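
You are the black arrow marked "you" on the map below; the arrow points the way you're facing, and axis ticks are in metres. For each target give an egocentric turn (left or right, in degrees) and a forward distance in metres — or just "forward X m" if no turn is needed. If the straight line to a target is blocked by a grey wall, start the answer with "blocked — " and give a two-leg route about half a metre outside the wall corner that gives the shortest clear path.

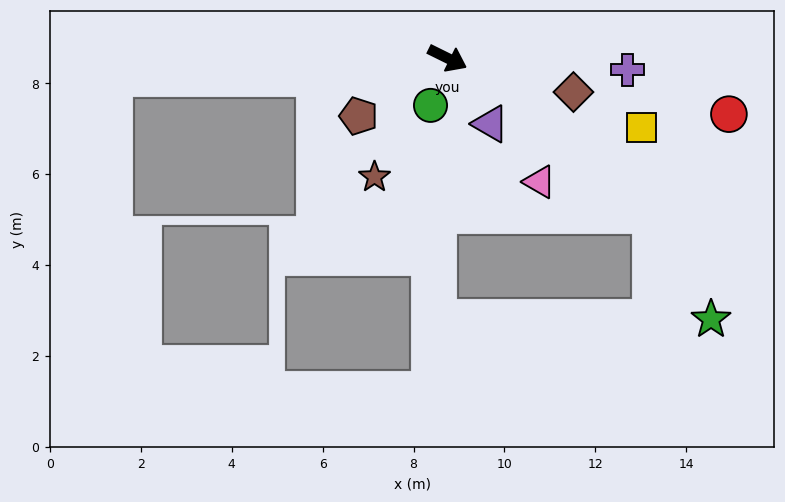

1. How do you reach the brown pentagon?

turn right 121°, forward 2.3 m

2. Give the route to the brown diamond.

turn left 11°, forward 2.9 m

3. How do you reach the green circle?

turn right 83°, forward 1.1 m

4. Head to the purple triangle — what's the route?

turn right 31°, forward 1.7 m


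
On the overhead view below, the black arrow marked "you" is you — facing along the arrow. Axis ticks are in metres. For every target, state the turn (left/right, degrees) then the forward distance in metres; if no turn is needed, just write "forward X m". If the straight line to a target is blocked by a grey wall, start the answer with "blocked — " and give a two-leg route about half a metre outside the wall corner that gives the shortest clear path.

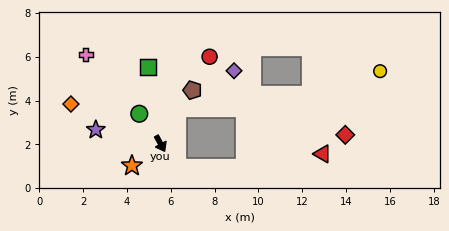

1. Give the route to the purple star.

turn right 130°, forward 3.0 m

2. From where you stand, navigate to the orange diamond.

turn right 142°, forward 4.5 m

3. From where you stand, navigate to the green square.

turn left 161°, forward 3.6 m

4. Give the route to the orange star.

turn right 81°, forward 1.6 m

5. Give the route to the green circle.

turn right 173°, forward 1.7 m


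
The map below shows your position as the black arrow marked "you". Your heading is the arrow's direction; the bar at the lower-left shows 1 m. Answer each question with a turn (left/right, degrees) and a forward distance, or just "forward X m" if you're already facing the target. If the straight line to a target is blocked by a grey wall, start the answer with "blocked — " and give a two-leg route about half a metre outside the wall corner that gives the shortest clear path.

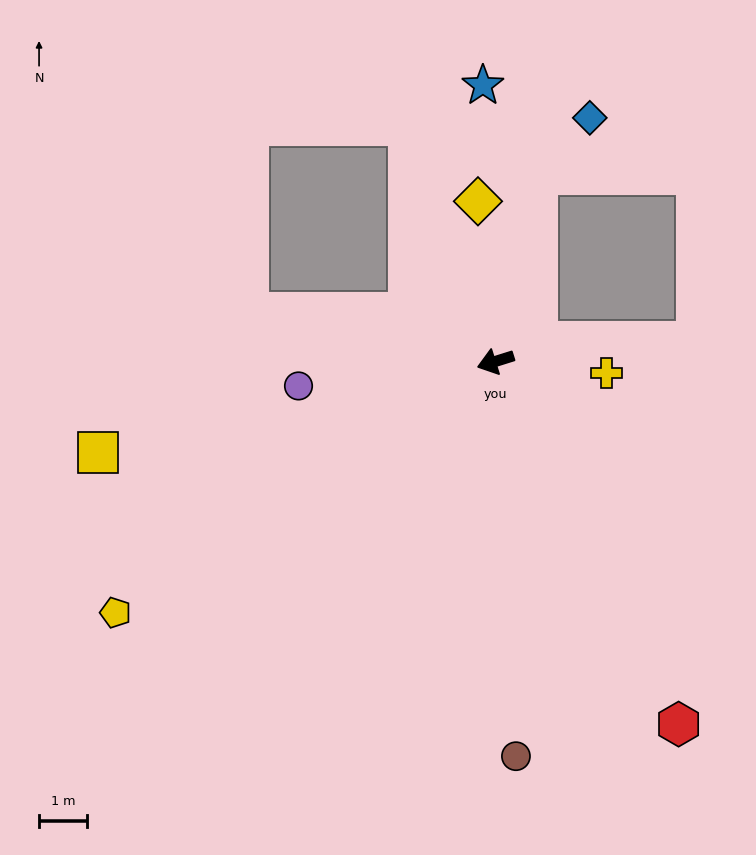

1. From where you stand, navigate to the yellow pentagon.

turn left 16°, forward 9.5 m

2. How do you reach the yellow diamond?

turn right 101°, forward 3.3 m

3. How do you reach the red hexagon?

turn left 99°, forward 8.4 m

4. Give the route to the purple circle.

turn right 10°, forward 4.1 m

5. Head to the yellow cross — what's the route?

turn left 157°, forward 2.3 m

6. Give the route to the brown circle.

turn left 76°, forward 8.2 m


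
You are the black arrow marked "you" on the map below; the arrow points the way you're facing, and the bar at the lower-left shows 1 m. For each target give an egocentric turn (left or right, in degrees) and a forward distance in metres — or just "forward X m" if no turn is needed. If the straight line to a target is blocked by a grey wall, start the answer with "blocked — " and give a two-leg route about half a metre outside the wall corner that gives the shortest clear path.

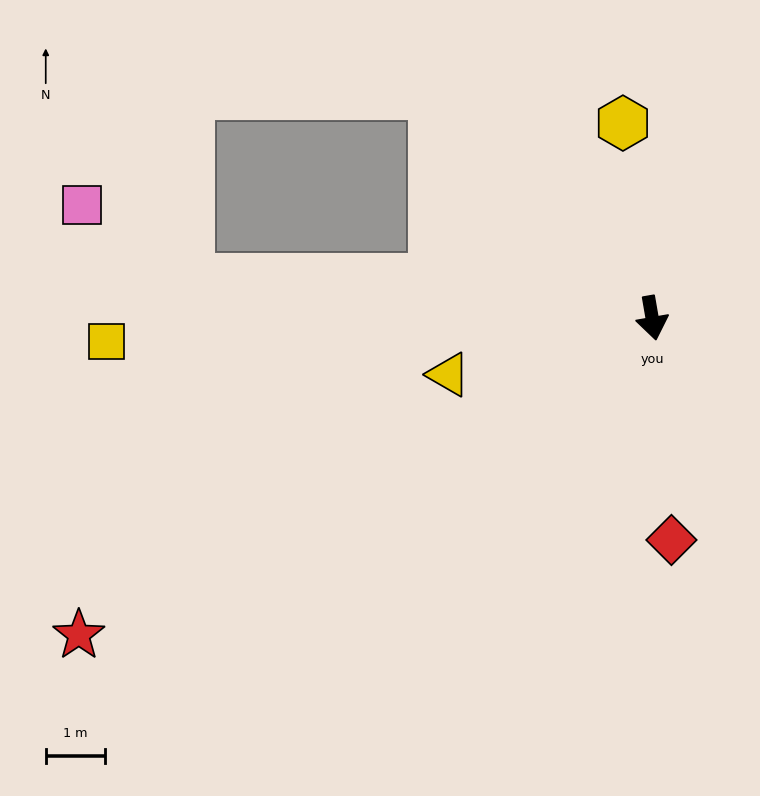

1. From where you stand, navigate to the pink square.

blocked — turn right 105°, forward 7.8 m, then turn right 29°, forward 2.2 m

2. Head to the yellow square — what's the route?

turn right 97°, forward 9.2 m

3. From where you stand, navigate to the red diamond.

turn right 5°, forward 3.8 m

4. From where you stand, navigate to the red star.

turn right 71°, forward 11.0 m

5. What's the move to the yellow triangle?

turn right 84°, forward 3.6 m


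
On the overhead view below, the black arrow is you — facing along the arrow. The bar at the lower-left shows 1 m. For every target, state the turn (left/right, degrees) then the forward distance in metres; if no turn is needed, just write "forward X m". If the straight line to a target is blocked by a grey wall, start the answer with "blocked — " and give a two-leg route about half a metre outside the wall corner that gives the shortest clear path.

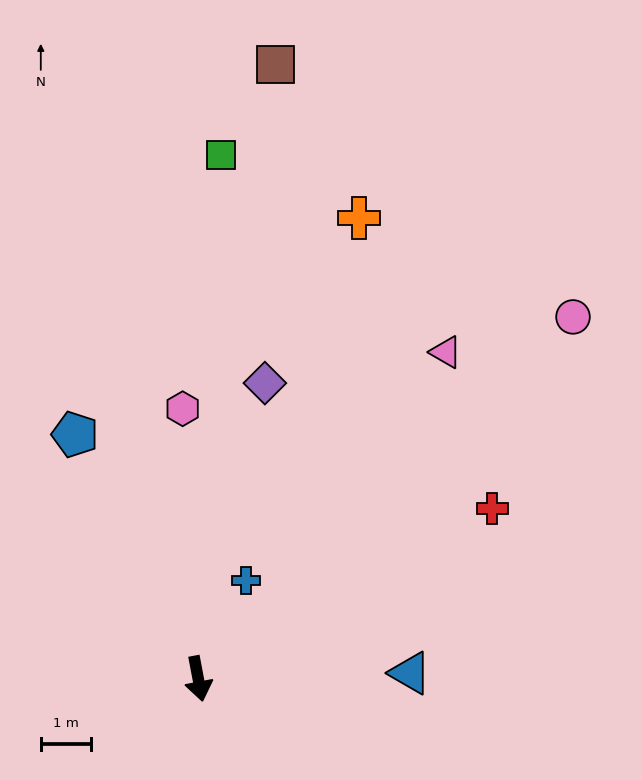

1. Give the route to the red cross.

turn left 109°, forward 6.8 m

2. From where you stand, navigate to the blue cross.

turn left 143°, forward 2.2 m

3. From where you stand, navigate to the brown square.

turn left 162°, forward 12.3 m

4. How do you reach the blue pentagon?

turn right 164°, forward 5.5 m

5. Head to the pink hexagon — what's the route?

turn left 173°, forward 5.4 m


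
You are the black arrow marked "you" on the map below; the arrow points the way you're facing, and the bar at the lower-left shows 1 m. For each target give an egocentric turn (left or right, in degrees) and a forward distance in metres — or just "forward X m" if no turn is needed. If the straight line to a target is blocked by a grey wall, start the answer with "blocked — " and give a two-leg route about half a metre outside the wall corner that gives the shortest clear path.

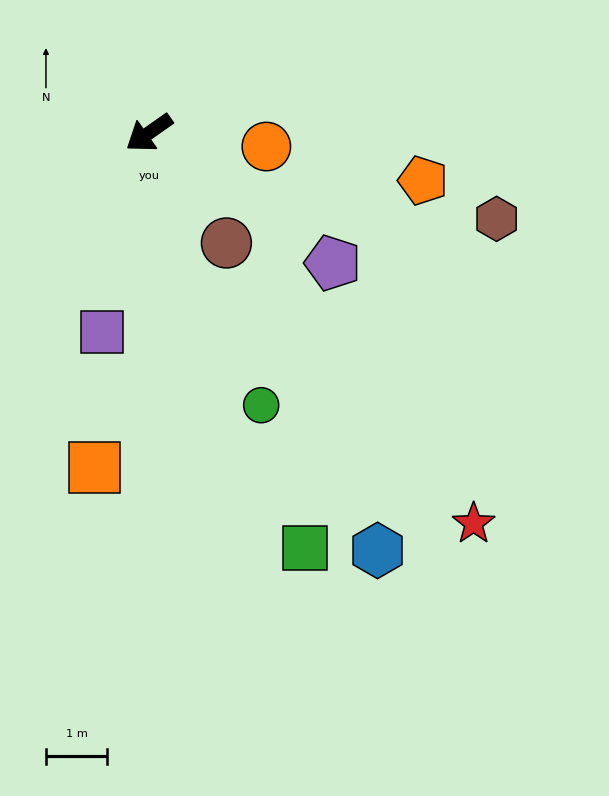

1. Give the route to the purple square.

turn left 42°, forward 3.3 m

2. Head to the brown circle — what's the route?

turn left 90°, forward 2.2 m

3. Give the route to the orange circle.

turn left 138°, forward 1.9 m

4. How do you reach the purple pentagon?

turn left 110°, forward 3.7 m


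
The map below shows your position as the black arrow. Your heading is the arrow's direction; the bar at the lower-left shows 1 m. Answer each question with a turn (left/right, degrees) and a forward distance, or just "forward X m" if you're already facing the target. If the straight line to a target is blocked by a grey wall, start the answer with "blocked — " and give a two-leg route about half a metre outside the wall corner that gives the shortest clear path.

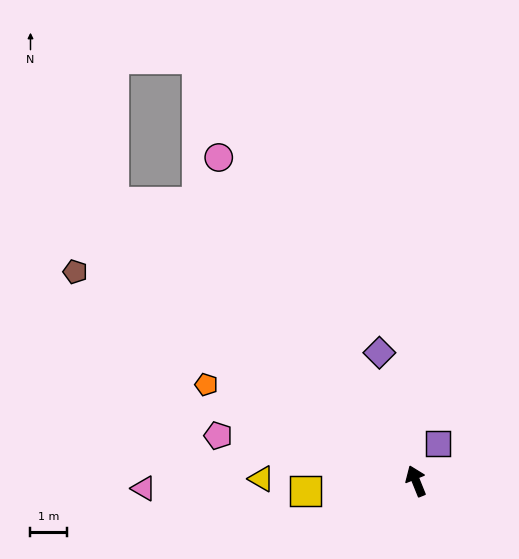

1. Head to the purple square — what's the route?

turn right 53°, forward 1.2 m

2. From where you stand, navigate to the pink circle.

turn left 9°, forward 10.5 m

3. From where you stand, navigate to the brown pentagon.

turn left 36°, forward 11.1 m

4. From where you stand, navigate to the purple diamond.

turn right 6°, forward 3.7 m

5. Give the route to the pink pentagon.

turn left 55°, forward 5.6 m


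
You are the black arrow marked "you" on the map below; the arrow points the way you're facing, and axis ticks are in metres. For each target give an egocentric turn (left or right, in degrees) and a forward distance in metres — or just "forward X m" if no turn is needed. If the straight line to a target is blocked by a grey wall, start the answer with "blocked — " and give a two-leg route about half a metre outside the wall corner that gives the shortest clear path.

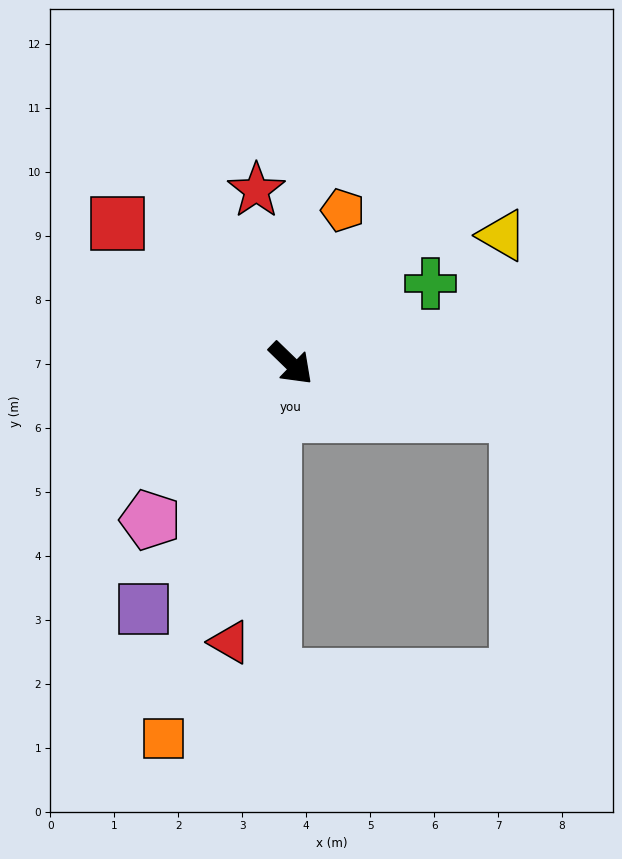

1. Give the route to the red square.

turn right 175°, forward 3.5 m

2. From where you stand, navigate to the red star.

turn left 145°, forward 2.8 m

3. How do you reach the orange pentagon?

turn left 115°, forward 2.5 m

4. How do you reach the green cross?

turn left 74°, forward 2.5 m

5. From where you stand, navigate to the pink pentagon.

turn right 88°, forward 3.3 m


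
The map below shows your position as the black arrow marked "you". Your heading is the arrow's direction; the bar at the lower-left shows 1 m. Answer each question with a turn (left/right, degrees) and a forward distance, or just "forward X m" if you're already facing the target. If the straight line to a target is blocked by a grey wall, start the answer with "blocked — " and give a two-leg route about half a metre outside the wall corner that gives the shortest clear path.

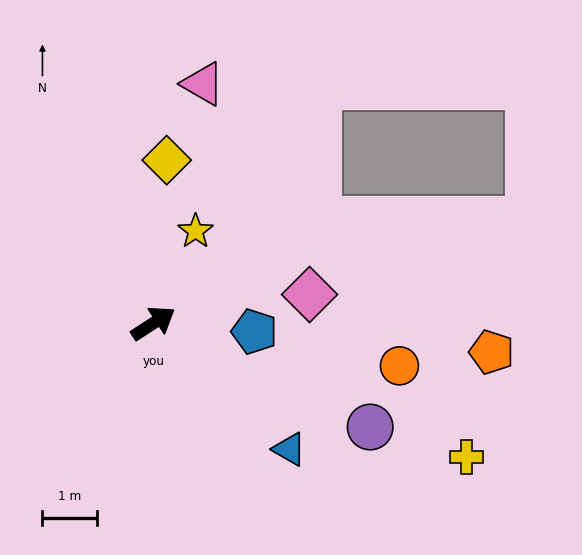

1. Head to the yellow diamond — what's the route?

turn left 52°, forward 3.0 m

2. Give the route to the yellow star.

turn left 32°, forward 1.8 m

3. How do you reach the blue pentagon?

turn right 38°, forward 1.9 m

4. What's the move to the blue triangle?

turn right 76°, forward 3.4 m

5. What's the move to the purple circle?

turn right 59°, forward 4.4 m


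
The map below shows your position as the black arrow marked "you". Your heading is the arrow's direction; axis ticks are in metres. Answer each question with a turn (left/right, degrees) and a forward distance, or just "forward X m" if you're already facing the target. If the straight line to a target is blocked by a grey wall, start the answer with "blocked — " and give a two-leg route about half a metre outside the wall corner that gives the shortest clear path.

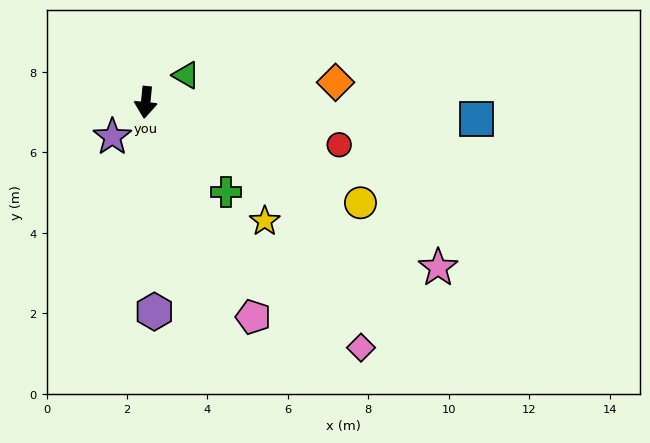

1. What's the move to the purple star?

turn right 38°, forward 1.2 m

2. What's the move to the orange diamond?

turn left 102°, forward 4.7 m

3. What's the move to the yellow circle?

turn left 71°, forward 5.9 m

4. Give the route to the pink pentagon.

turn left 32°, forward 6.0 m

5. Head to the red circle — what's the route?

turn left 83°, forward 4.9 m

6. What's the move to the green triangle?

turn left 130°, forward 1.2 m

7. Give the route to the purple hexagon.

turn left 8°, forward 5.2 m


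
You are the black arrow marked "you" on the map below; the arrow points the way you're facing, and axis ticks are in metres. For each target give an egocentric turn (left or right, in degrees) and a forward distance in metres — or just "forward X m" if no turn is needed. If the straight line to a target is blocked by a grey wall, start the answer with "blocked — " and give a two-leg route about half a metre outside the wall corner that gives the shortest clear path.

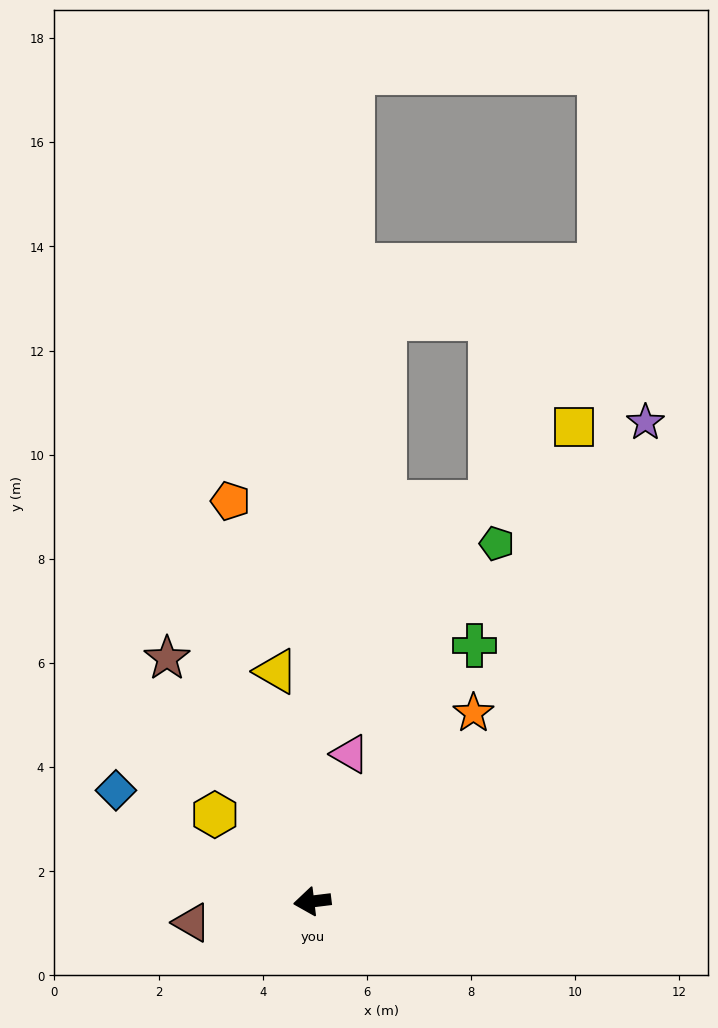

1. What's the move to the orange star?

turn right 138°, forward 4.8 m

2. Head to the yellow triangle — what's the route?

turn right 88°, forward 4.5 m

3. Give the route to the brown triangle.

turn left 3°, forward 2.3 m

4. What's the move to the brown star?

turn right 66°, forward 5.4 m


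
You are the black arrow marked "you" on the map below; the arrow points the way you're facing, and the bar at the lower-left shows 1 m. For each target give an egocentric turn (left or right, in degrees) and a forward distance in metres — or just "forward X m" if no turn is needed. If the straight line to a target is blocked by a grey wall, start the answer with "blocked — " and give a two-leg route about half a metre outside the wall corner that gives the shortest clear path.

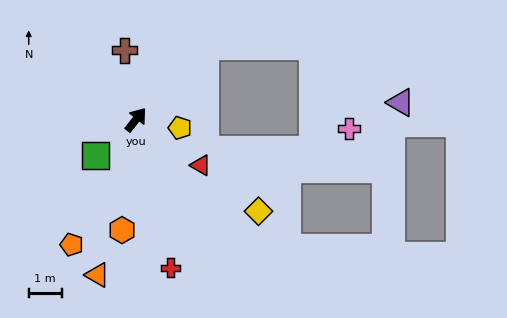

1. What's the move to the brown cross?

turn left 48°, forward 2.1 m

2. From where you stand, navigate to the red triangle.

turn right 87°, forward 2.4 m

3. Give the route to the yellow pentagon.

turn right 62°, forward 1.4 m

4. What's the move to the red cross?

turn right 128°, forward 4.6 m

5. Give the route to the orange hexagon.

turn right 149°, forward 3.4 m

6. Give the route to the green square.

turn left 170°, forward 1.6 m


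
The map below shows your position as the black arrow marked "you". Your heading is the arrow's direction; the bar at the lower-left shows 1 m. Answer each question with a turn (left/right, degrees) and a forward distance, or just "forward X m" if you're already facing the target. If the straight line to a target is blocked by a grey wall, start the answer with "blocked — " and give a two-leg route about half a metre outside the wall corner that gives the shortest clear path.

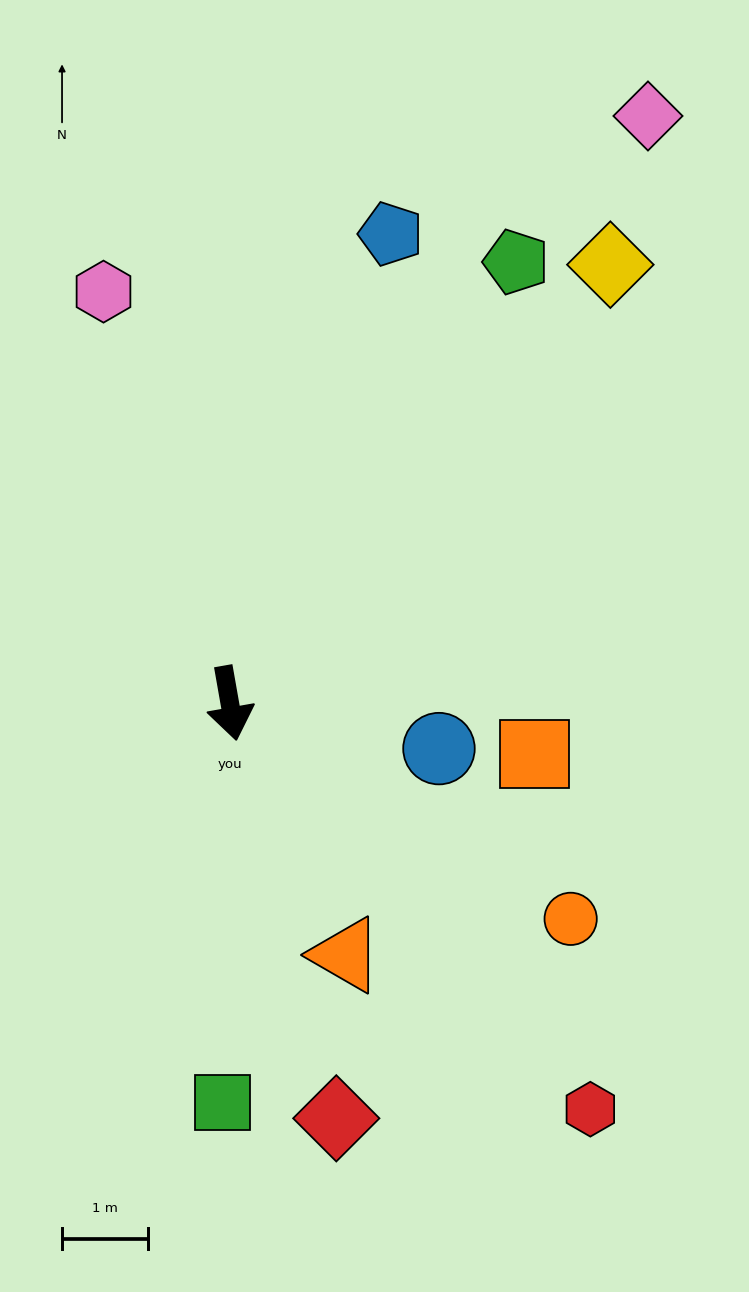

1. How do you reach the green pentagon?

turn left 137°, forward 6.1 m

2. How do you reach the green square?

turn right 11°, forward 4.7 m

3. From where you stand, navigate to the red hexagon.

turn left 32°, forward 6.3 m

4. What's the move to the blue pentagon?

turn left 151°, forward 5.8 m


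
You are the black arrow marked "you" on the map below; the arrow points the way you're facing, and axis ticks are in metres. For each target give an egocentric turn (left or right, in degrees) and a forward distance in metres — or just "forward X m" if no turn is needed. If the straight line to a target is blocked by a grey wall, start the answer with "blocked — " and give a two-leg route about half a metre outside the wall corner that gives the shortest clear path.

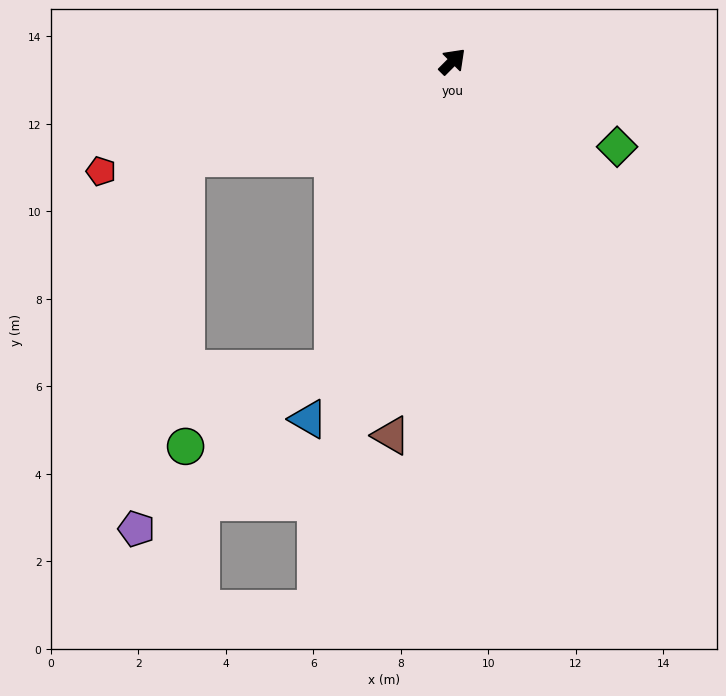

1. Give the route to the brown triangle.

turn right 144°, forward 8.7 m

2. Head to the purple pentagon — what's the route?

blocked — turn left 155°, forward 6.5 m, then turn left 62°, forward 8.5 m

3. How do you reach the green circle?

blocked — turn right 156°, forward 7.5 m, then turn right 41°, forward 3.8 m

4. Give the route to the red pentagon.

turn left 152°, forward 8.4 m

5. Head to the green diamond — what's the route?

turn right 72°, forward 4.2 m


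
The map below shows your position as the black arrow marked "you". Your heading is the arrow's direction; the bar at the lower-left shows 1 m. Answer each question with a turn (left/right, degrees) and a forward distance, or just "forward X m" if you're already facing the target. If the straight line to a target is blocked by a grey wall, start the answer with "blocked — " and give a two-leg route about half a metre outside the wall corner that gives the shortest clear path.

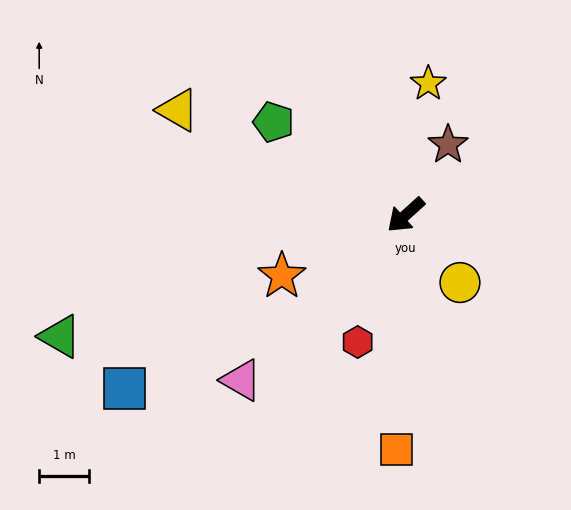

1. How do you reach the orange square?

turn left 46°, forward 4.7 m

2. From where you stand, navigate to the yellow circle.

turn left 87°, forward 1.7 m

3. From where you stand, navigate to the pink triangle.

turn left 3°, forward 4.7 m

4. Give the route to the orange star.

turn right 16°, forward 2.8 m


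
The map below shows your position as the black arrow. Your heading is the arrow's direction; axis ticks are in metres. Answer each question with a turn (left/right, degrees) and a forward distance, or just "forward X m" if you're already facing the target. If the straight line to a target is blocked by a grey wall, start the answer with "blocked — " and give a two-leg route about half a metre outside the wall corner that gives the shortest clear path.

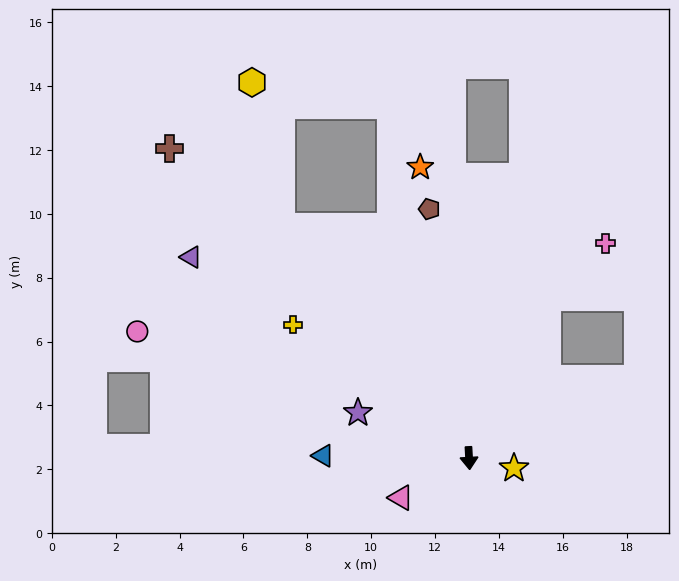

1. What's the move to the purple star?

turn right 115°, forward 3.8 m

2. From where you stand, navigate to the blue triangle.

turn right 94°, forward 4.6 m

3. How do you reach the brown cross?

turn right 139°, forward 13.5 m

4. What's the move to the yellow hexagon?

blocked — turn right 144°, forward 9.3 m, then turn right 27°, forward 4.6 m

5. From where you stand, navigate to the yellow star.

turn left 74°, forward 1.4 m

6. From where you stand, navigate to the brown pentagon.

turn right 174°, forward 7.9 m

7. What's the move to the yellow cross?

turn right 130°, forward 6.9 m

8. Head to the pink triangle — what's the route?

turn right 63°, forward 2.5 m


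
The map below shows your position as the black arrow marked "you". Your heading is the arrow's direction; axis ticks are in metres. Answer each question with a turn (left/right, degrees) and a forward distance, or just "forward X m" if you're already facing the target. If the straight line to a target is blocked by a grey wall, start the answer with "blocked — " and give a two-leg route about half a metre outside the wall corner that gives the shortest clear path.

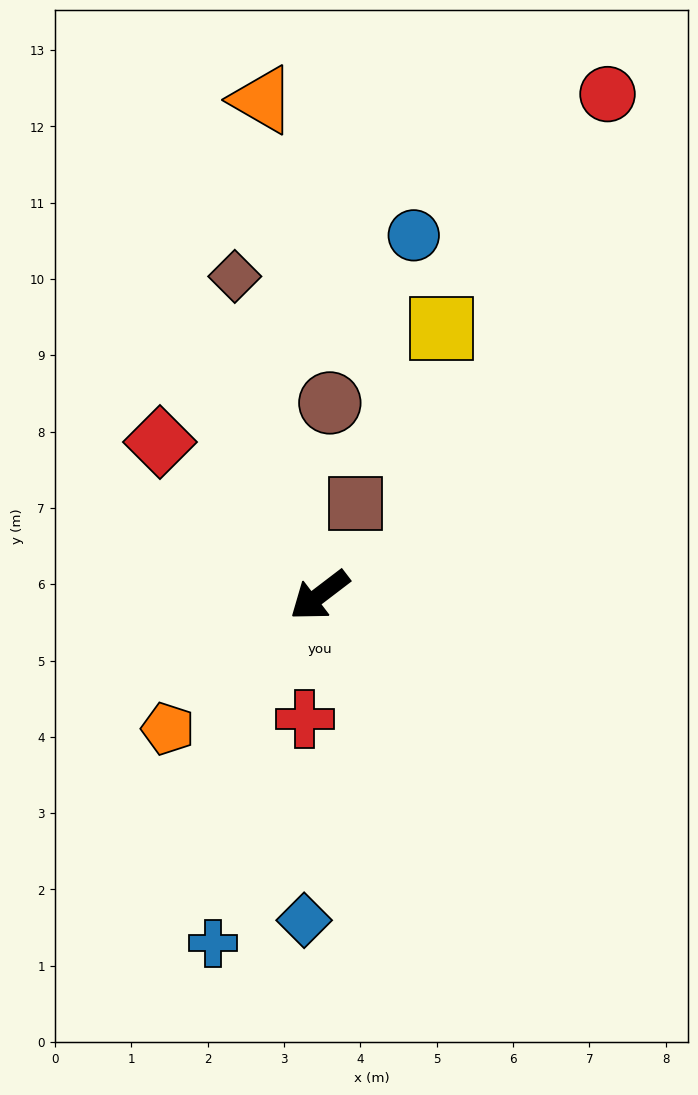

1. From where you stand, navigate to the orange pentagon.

turn left 4°, forward 2.6 m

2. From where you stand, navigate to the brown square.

turn right 149°, forward 1.3 m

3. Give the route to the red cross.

turn left 46°, forward 1.6 m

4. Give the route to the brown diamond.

turn right 112°, forward 4.3 m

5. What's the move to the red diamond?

turn right 81°, forward 2.9 m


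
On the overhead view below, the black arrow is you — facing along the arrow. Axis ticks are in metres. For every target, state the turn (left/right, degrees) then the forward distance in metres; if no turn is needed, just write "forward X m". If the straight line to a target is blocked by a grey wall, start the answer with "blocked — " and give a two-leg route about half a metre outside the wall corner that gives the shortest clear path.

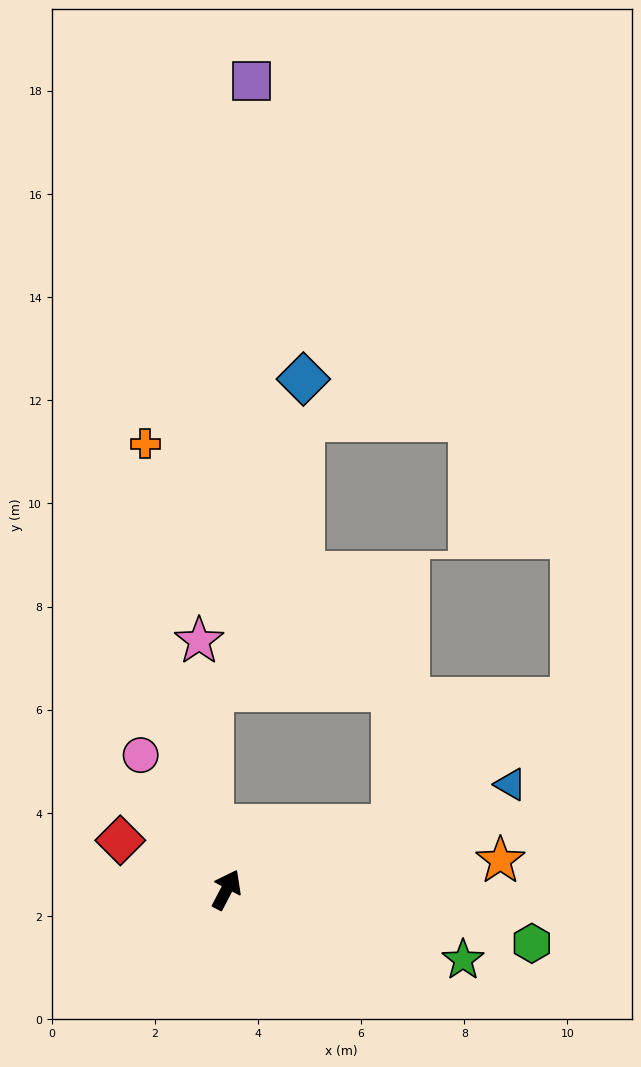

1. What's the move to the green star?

turn right 79°, forward 4.8 m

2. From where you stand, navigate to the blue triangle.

turn right 42°, forward 5.9 m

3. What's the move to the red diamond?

turn left 93°, forward 2.3 m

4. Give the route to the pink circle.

turn left 60°, forward 3.1 m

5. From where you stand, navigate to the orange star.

turn right 56°, forward 5.3 m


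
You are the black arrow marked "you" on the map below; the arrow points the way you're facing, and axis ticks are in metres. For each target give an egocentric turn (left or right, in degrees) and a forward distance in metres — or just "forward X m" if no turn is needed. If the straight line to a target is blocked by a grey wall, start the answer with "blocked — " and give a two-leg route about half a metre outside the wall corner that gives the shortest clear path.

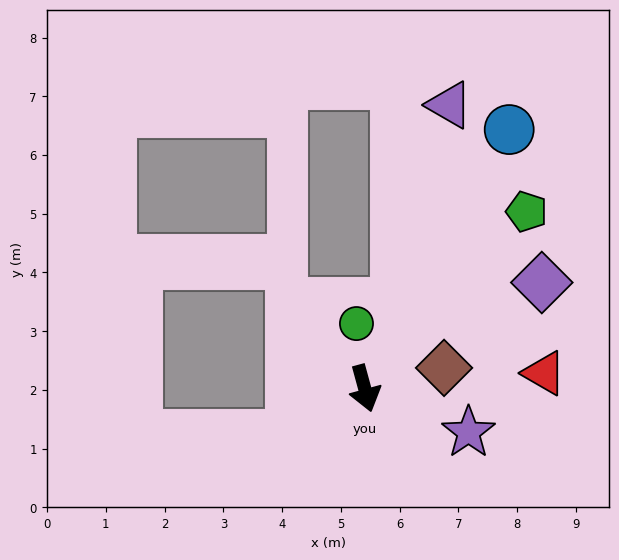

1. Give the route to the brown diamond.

turn left 89°, forward 1.4 m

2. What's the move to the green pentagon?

turn left 122°, forward 4.1 m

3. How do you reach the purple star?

turn left 52°, forward 1.9 m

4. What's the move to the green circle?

turn left 172°, forward 1.1 m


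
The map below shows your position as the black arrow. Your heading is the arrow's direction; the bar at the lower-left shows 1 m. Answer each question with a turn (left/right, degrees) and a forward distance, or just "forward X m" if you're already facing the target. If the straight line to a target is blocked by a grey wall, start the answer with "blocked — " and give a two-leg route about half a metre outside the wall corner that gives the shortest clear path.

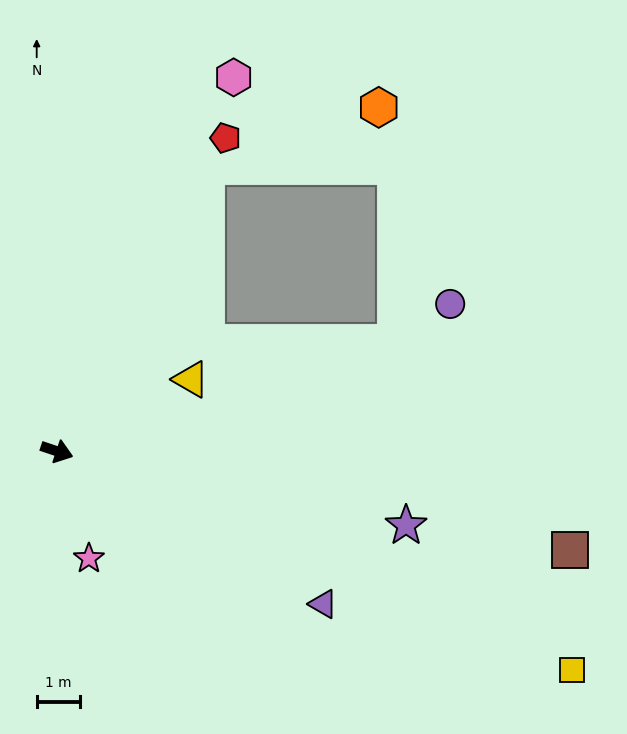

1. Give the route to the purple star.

turn left 7°, forward 8.3 m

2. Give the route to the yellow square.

turn right 4°, forward 13.1 m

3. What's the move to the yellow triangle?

turn left 47°, forward 3.5 m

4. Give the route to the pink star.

turn right 55°, forward 2.6 m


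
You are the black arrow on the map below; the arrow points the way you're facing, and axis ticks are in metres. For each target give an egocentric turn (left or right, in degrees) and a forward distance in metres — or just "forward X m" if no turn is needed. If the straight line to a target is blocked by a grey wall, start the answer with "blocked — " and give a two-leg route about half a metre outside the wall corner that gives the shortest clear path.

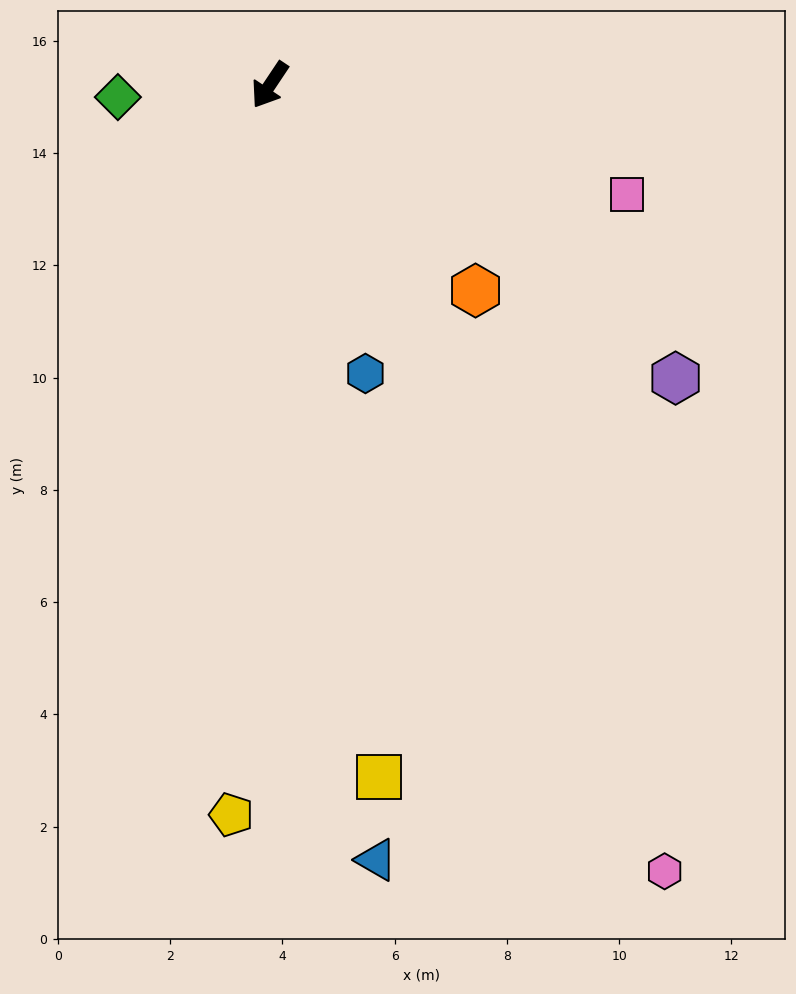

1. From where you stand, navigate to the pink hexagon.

turn left 60°, forward 15.7 m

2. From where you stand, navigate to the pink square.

turn left 107°, forward 6.7 m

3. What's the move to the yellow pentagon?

turn left 31°, forward 13.0 m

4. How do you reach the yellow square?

turn left 43°, forward 12.5 m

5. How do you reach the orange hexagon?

turn left 79°, forward 5.2 m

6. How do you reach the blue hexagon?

turn left 52°, forward 5.4 m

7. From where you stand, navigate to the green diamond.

turn right 52°, forward 2.7 m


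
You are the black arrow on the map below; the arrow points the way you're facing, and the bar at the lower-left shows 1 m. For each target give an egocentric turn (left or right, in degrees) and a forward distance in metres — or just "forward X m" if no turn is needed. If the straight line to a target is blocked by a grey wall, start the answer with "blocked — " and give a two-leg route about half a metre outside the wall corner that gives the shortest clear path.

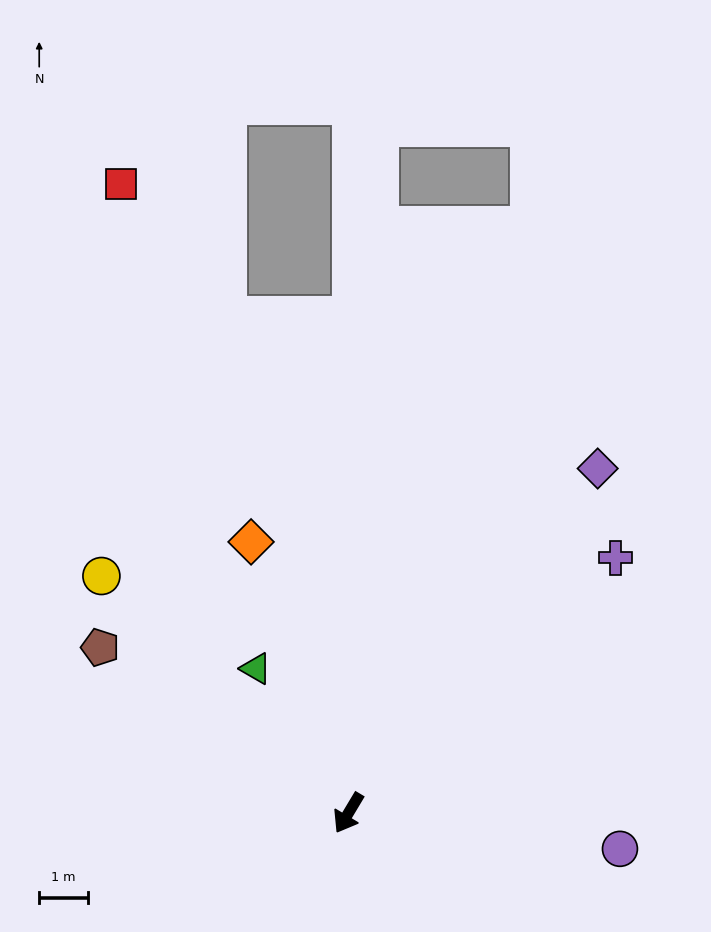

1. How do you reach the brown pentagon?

turn right 93°, forward 6.2 m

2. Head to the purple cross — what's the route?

turn left 165°, forward 7.6 m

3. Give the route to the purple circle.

turn left 113°, forward 5.7 m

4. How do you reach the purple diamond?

turn left 175°, forward 8.8 m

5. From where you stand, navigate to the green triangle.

turn right 116°, forward 3.5 m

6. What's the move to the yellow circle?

turn right 103°, forward 7.1 m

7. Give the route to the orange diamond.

turn right 129°, forward 6.0 m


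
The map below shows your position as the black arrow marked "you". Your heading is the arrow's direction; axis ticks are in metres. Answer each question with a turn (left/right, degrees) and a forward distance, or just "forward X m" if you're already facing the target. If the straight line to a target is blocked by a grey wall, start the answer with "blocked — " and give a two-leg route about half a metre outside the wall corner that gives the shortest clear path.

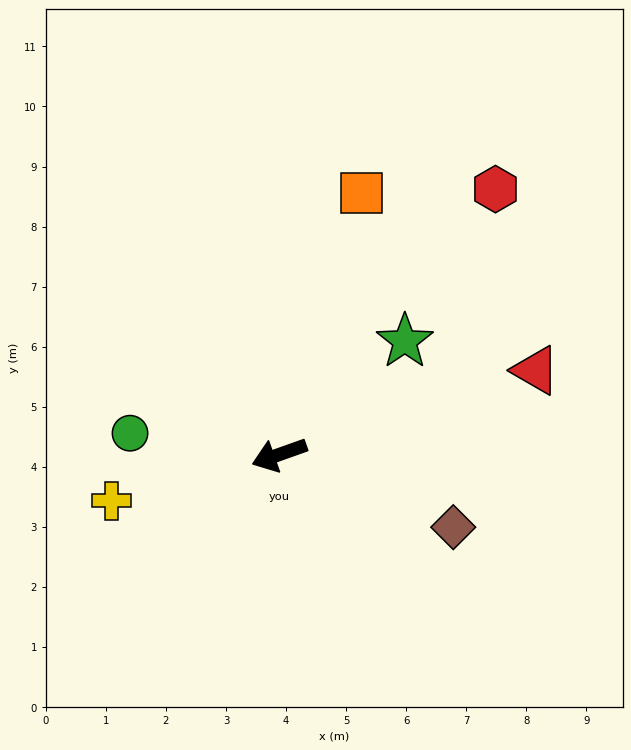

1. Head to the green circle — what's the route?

turn right 28°, forward 2.5 m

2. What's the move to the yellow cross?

turn right 4°, forward 2.9 m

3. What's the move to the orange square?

turn right 127°, forward 4.6 m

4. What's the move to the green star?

turn right 158°, forward 2.8 m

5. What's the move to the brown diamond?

turn left 138°, forward 3.1 m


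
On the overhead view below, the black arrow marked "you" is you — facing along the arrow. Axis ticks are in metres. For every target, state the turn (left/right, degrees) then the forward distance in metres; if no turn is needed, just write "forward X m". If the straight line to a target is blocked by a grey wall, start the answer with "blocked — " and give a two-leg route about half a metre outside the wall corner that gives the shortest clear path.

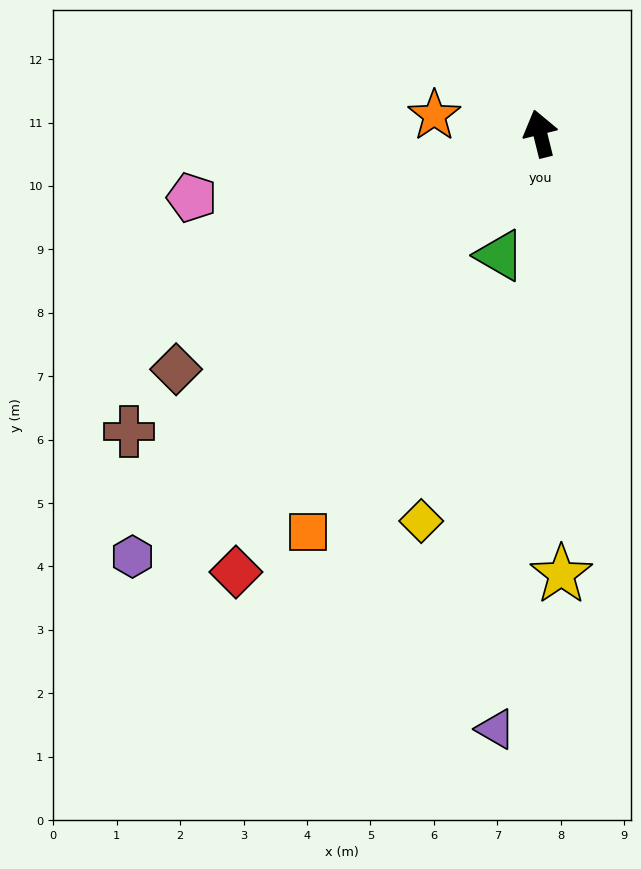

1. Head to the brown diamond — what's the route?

turn left 109°, forward 6.8 m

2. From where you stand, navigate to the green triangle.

turn left 148°, forward 2.0 m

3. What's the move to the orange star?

turn left 66°, forward 1.7 m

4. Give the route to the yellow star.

turn left 169°, forward 7.0 m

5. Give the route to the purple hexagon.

turn left 122°, forward 9.3 m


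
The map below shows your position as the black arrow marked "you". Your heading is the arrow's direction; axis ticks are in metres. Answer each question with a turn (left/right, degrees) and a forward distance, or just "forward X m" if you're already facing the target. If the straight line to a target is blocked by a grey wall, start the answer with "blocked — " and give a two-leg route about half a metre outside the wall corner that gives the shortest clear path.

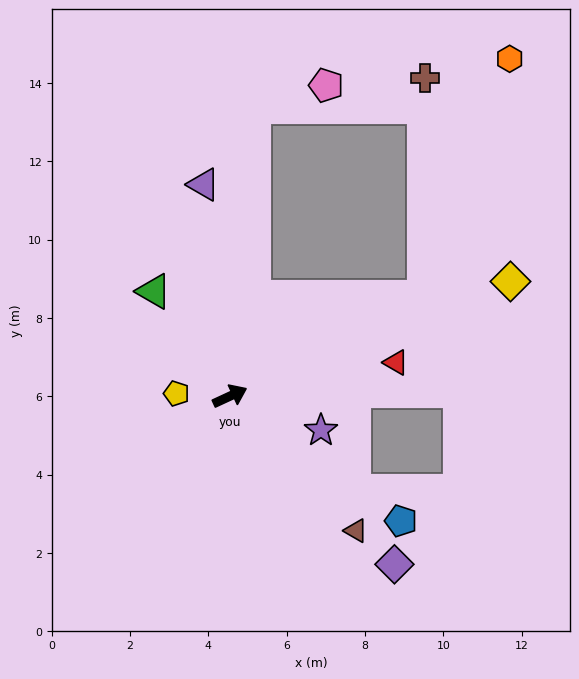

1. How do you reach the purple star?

turn right 45°, forward 2.5 m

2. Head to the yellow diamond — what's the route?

turn right 3°, forward 7.7 m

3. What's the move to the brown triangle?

turn right 72°, forward 4.7 m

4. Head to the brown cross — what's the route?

blocked — turn left 2°, forward 5.6 m, then turn left 63°, forward 5.6 m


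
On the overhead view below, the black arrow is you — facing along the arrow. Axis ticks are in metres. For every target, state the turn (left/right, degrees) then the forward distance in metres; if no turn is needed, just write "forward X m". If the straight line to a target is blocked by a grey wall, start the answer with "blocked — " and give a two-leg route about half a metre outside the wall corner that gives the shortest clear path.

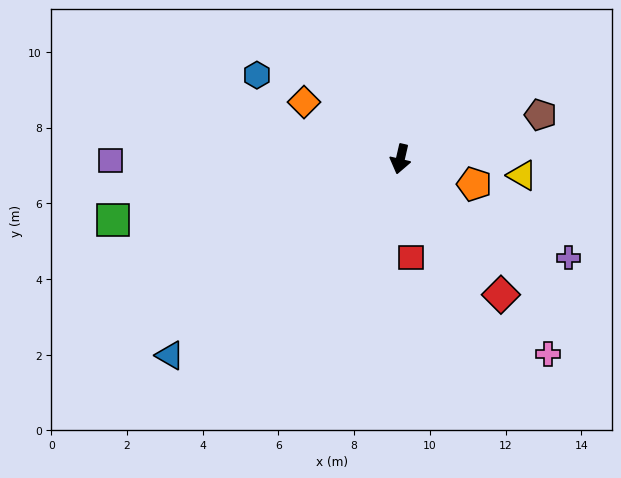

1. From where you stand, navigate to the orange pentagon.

turn left 84°, forward 2.1 m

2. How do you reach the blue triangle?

turn right 37°, forward 8.0 m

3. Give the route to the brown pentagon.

turn left 120°, forward 3.9 m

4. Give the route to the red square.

turn left 19°, forward 2.6 m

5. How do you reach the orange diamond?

turn right 108°, forward 3.0 m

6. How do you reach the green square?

turn right 65°, forward 7.8 m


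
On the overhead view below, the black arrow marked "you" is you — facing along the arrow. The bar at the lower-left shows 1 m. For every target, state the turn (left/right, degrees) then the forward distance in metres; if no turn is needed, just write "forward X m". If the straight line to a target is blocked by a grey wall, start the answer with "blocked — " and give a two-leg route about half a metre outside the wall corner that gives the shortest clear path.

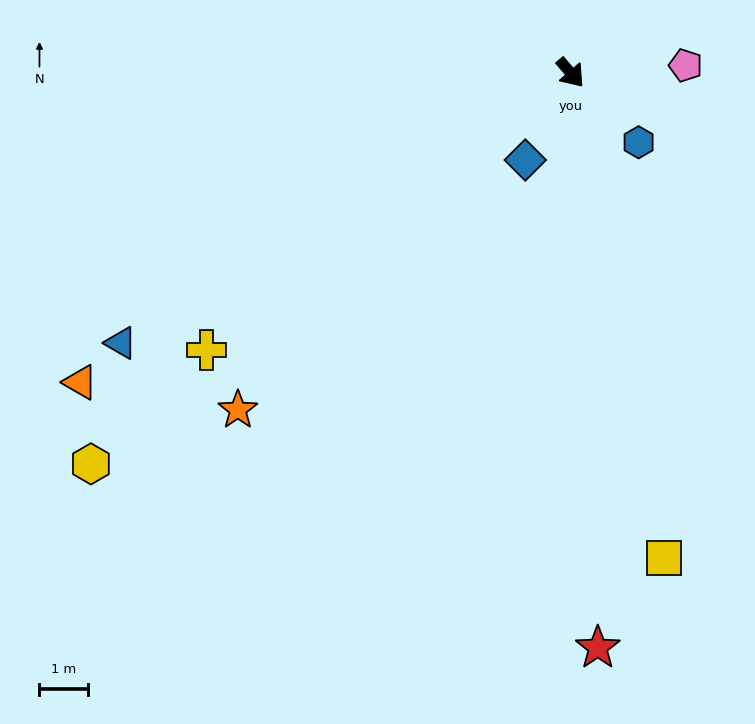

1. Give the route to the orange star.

turn right 85°, forward 9.8 m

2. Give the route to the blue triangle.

turn right 100°, forward 10.8 m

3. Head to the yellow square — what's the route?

turn right 30°, forward 10.2 m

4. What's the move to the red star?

turn right 38°, forward 11.9 m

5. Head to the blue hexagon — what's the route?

turn left 4°, forward 2.0 m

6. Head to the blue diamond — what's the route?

turn right 68°, forward 2.0 m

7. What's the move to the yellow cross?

turn right 93°, forward 9.5 m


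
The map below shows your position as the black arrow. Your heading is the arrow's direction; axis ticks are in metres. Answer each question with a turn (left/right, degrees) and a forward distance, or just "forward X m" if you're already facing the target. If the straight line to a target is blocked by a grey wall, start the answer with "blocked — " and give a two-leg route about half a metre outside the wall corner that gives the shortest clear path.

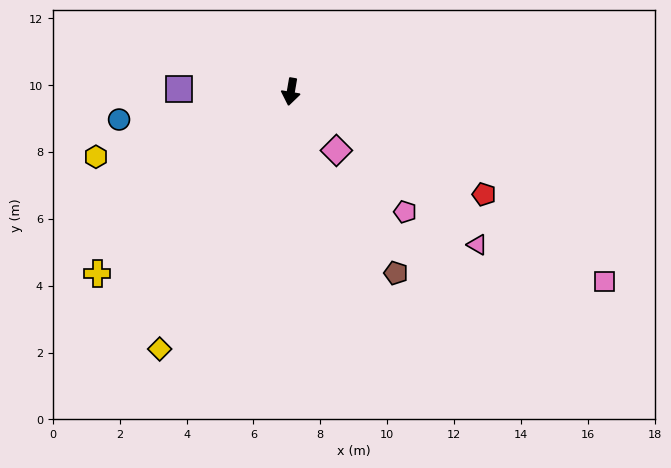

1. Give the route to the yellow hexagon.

turn right 62°, forward 6.1 m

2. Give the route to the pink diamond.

turn left 48°, forward 2.2 m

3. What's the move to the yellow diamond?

turn right 17°, forward 8.6 m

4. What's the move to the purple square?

turn right 82°, forward 3.3 m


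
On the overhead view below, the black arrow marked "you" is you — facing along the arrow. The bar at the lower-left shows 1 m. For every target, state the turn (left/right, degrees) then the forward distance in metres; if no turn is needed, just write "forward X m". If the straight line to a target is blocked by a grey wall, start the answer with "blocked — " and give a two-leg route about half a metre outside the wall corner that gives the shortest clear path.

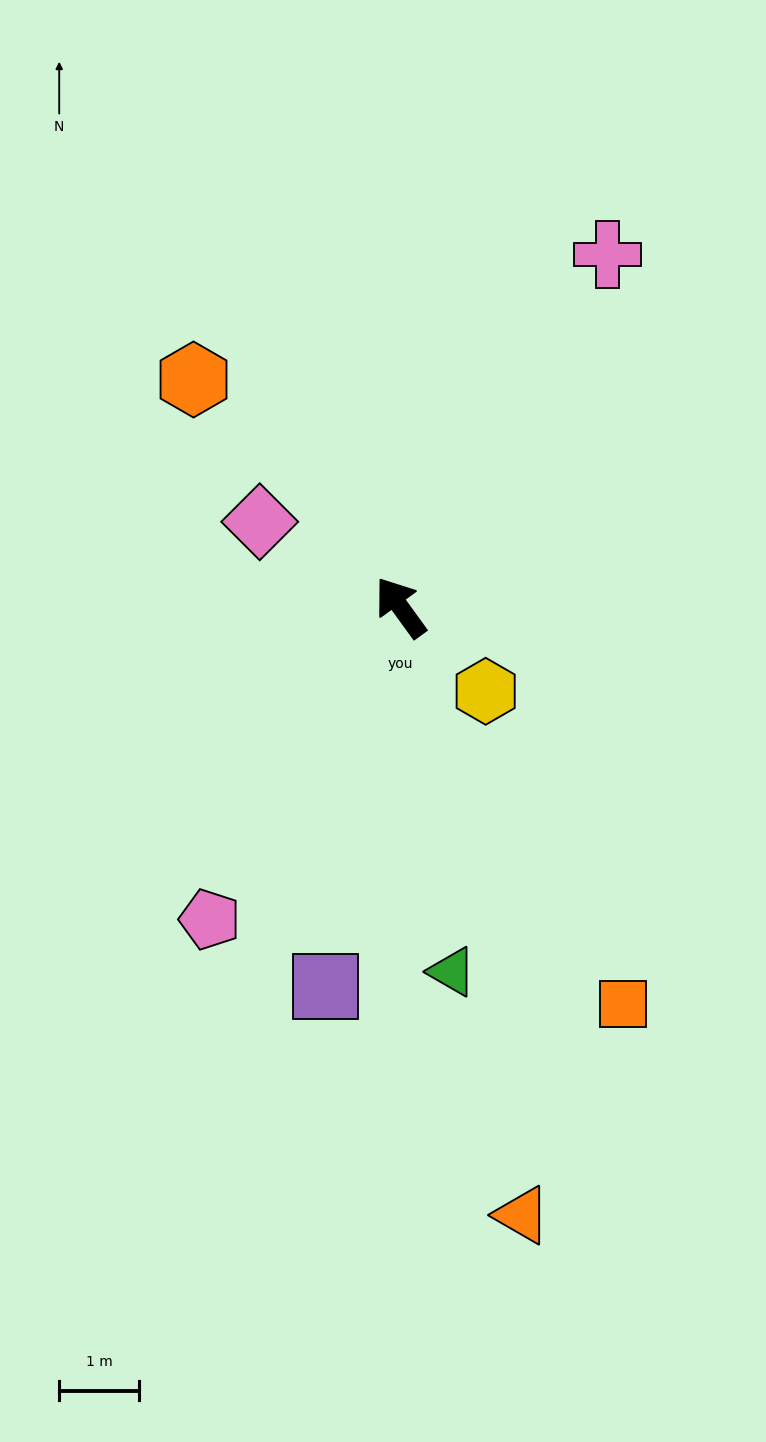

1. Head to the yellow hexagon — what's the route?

turn right 171°, forward 1.5 m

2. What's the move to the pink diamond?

turn left 23°, forward 2.1 m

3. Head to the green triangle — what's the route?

turn left 152°, forward 4.6 m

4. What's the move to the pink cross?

turn right 66°, forward 5.1 m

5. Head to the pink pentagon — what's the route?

turn left 113°, forward 4.6 m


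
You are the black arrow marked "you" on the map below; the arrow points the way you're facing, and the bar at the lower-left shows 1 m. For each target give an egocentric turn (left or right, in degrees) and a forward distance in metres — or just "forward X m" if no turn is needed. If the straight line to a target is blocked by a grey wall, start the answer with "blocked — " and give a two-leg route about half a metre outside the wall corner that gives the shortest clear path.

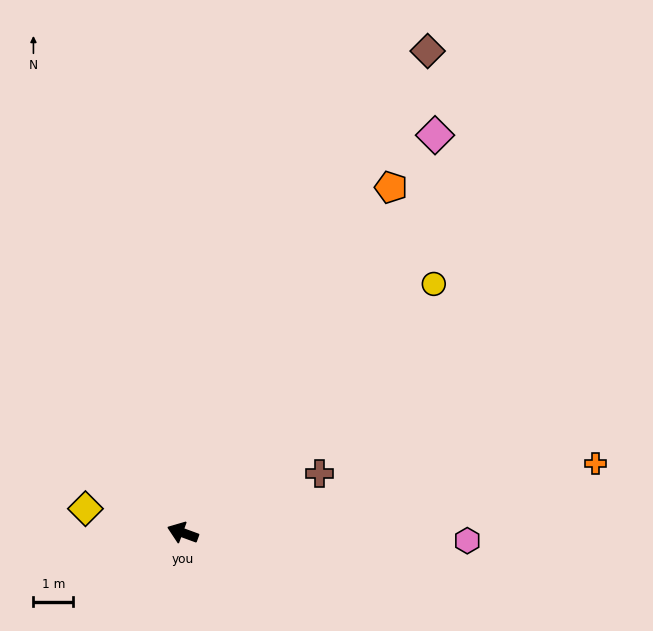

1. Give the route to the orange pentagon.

turn right 101°, forward 10.2 m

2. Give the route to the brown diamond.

turn right 97°, forward 13.7 m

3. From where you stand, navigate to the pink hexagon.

turn right 161°, forward 7.2 m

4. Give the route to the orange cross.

turn right 150°, forward 10.6 m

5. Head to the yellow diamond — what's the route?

turn left 6°, forward 2.5 m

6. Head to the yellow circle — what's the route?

turn right 115°, forward 8.9 m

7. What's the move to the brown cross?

turn right 136°, forward 3.8 m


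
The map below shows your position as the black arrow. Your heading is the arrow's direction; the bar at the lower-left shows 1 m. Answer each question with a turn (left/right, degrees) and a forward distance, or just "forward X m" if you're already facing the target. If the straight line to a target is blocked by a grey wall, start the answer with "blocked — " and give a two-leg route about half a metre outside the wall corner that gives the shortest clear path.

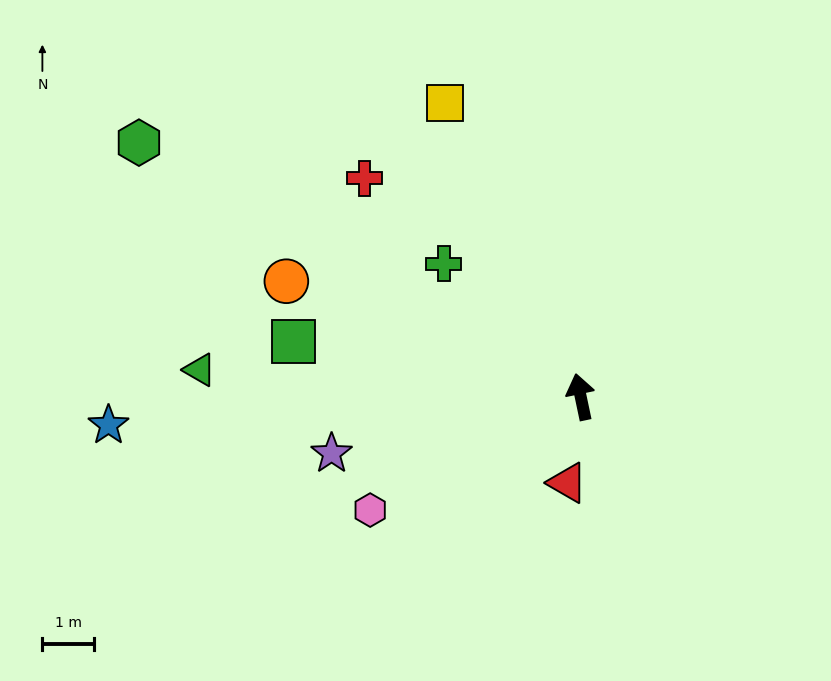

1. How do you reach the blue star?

turn left 82°, forward 9.1 m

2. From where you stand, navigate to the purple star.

turn left 91°, forward 4.9 m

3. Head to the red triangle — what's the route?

turn left 159°, forward 1.7 m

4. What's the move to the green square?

turn left 67°, forward 5.6 m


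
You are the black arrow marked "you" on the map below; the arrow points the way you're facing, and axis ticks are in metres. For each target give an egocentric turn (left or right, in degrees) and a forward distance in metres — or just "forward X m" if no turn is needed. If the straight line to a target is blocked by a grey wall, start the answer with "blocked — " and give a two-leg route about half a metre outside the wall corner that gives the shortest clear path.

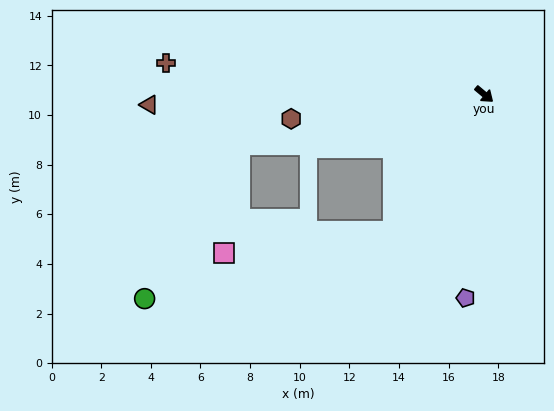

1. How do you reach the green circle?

blocked — turn right 84°, forward 6.6 m, then turn right 41°, forward 10.4 m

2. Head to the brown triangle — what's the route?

turn right 138°, forward 13.5 m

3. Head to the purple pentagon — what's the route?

turn right 55°, forward 8.2 m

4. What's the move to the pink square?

blocked — turn right 84°, forward 6.6 m, then turn right 49°, forward 6.9 m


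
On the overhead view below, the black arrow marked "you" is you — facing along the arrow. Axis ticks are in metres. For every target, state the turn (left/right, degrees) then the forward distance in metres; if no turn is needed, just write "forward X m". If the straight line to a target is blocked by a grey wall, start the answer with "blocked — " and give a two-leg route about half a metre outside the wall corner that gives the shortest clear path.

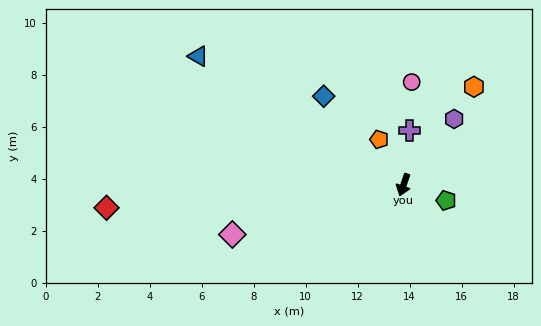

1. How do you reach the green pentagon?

turn left 89°, forward 1.7 m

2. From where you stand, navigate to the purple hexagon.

turn left 162°, forward 3.2 m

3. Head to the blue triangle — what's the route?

turn right 103°, forward 9.3 m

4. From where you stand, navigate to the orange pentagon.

turn right 133°, forward 2.0 m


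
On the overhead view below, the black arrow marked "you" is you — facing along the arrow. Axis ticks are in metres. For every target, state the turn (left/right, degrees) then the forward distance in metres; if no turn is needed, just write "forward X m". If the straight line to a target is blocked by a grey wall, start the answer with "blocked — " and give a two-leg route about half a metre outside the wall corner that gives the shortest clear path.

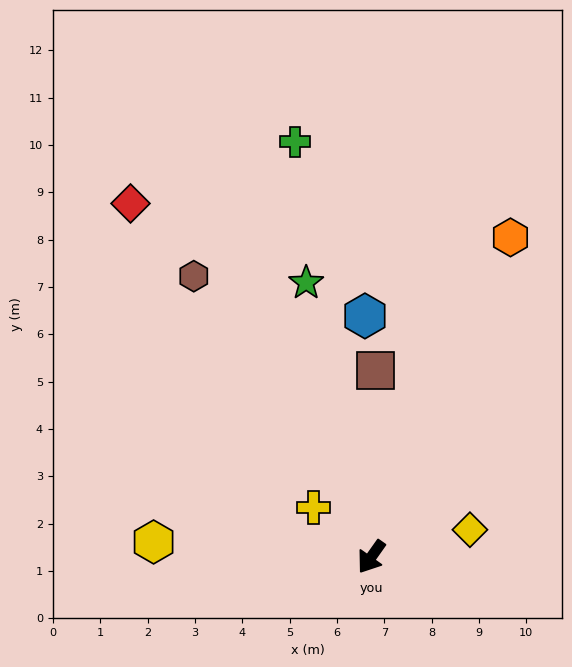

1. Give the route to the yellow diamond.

turn left 141°, forward 2.2 m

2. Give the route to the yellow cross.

turn right 95°, forward 1.6 m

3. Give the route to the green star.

turn right 131°, forward 6.0 m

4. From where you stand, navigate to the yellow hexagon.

turn right 59°, forward 4.6 m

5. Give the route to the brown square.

turn right 146°, forward 3.9 m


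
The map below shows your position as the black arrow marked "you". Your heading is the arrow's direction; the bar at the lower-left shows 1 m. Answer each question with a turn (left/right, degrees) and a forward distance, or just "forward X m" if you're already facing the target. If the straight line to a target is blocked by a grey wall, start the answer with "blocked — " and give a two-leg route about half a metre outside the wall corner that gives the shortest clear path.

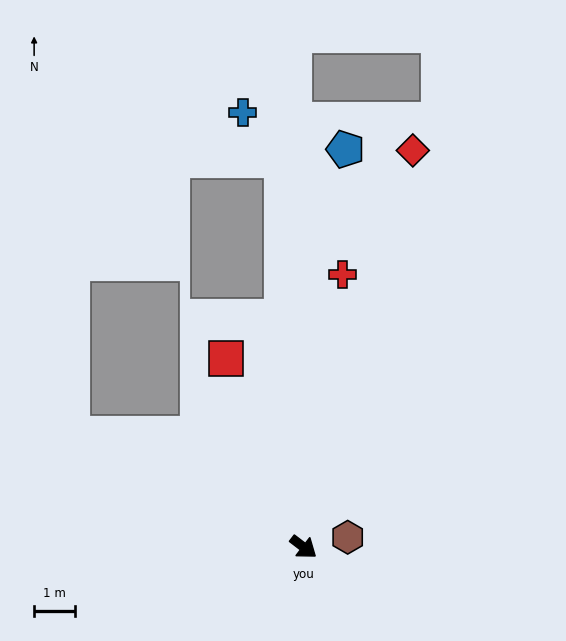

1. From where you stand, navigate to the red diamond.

turn left 112°, forward 10.0 m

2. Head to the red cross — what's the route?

turn left 119°, forward 6.7 m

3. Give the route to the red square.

turn left 150°, forward 5.0 m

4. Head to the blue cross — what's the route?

blocked — turn left 131°, forward 9.4 m, then turn left 35°, forward 1.5 m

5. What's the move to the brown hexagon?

turn left 50°, forward 1.1 m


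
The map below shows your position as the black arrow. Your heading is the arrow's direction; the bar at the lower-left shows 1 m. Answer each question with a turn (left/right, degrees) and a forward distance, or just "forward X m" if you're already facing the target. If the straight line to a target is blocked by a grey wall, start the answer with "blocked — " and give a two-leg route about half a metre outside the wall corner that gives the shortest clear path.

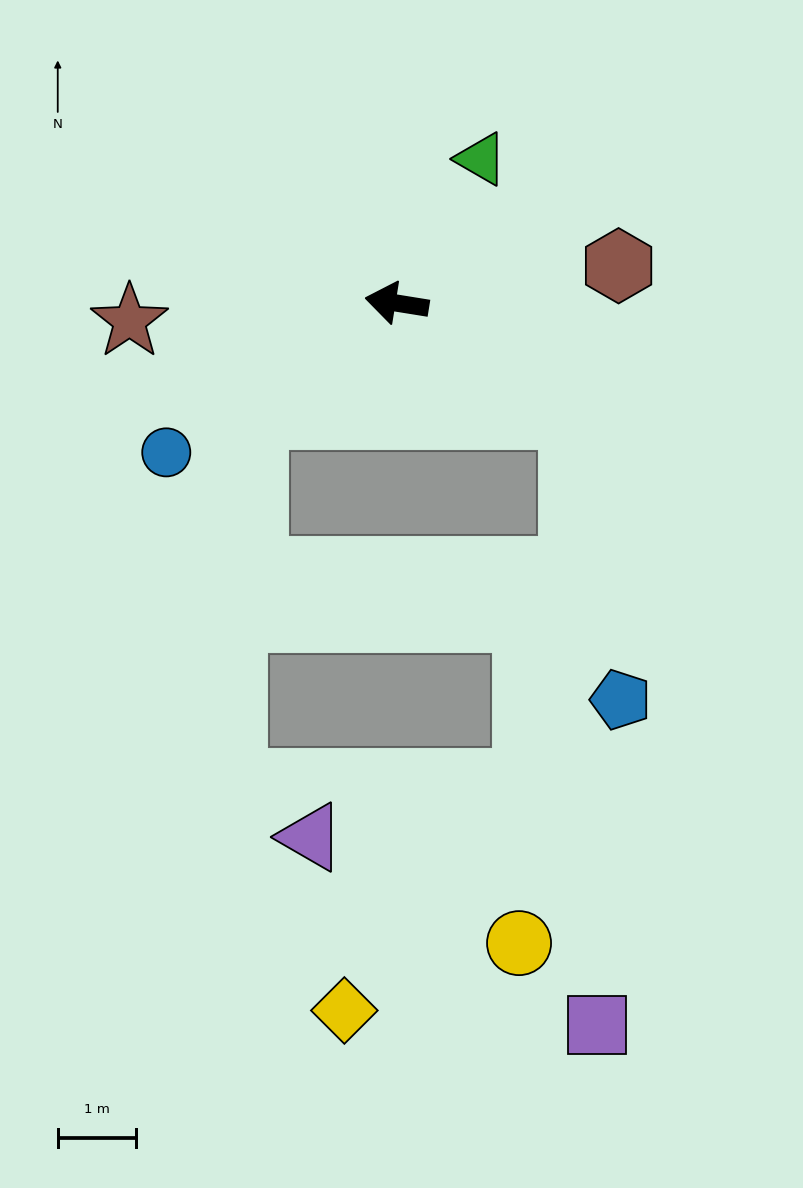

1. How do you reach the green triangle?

turn right 111°, forward 2.1 m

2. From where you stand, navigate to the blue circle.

turn left 42°, forward 3.5 m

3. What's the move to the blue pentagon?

blocked — turn left 156°, forward 2.7 m, then turn right 47°, forward 3.7 m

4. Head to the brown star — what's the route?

turn left 13°, forward 3.4 m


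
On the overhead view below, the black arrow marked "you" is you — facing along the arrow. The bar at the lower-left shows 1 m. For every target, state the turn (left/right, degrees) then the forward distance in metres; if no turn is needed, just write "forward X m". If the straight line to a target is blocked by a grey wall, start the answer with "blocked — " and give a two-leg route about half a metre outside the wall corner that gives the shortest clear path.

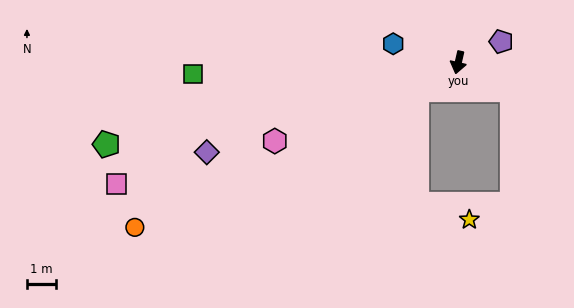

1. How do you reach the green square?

turn right 75°, forward 9.0 m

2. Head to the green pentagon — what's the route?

turn right 64°, forward 12.3 m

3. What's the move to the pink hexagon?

turn right 54°, forward 6.8 m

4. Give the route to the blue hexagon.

turn right 93°, forward 2.3 m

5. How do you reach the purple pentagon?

turn left 129°, forward 1.6 m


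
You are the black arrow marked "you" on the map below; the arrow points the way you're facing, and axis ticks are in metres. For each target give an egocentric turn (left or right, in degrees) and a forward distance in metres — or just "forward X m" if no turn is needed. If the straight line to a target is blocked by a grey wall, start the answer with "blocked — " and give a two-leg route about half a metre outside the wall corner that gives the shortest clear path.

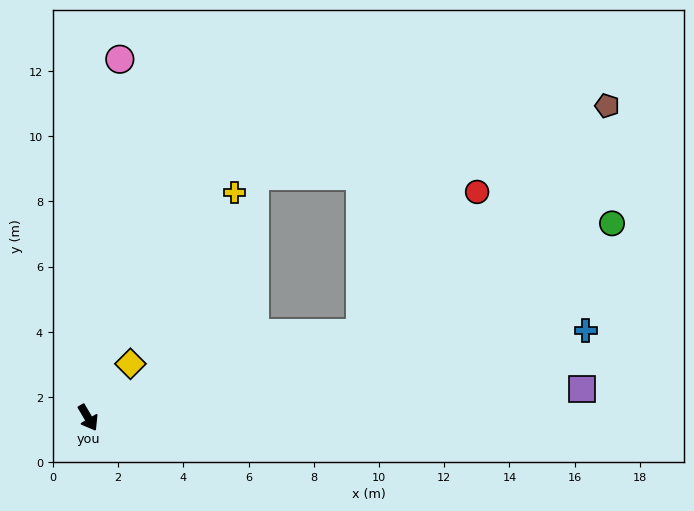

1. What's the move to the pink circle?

turn left 144°, forward 11.0 m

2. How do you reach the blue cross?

turn left 69°, forward 15.5 m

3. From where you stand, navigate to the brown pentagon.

blocked — turn left 77°, forward 8.7 m, then turn left 25°, forward 10.3 m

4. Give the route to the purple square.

turn left 63°, forward 15.2 m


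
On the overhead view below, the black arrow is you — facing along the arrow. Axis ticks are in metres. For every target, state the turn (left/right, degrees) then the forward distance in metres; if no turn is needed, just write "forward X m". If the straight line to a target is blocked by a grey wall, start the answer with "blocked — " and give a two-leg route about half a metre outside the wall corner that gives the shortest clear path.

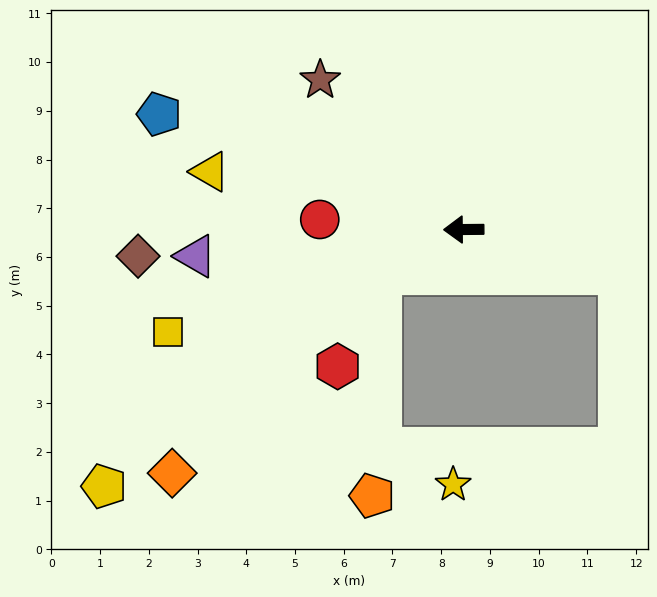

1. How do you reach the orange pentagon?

blocked — turn left 28°, forward 1.9 m, then turn left 59°, forward 4.5 m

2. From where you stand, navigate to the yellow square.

turn left 19°, forward 6.4 m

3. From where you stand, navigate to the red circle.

turn right 4°, forward 3.0 m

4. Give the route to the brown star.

turn right 47°, forward 4.3 m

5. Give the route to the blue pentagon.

turn right 21°, forward 6.7 m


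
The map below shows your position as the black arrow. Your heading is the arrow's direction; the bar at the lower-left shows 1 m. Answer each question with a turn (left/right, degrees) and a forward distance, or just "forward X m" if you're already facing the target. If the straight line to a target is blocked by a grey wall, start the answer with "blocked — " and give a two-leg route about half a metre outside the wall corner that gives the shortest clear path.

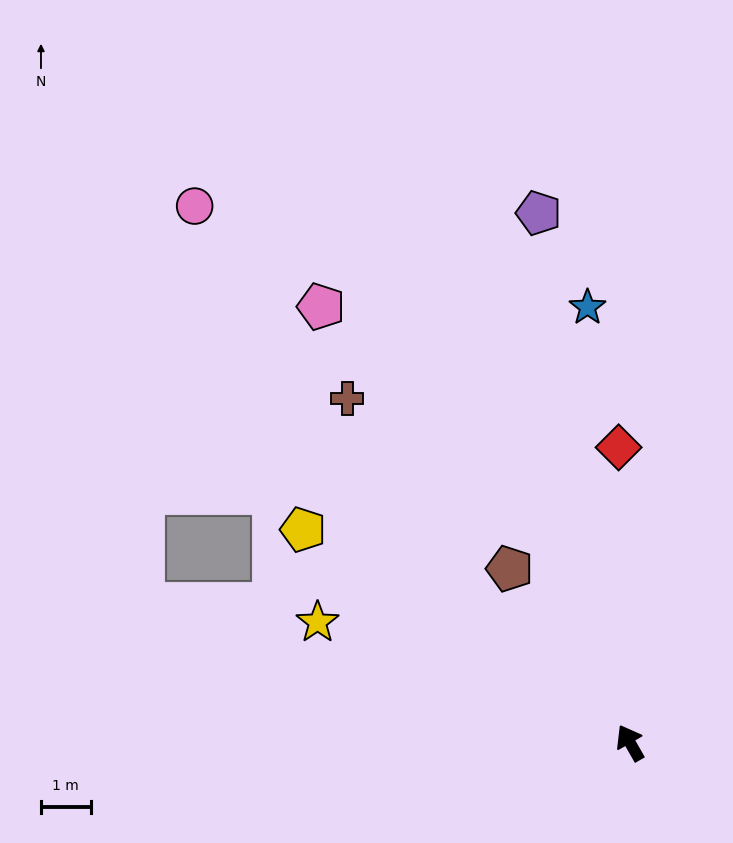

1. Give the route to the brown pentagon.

turn left 5°, forward 4.3 m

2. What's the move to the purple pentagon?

turn right 20°, forward 10.8 m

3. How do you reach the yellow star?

turn left 39°, forward 6.7 m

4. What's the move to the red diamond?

turn right 27°, forward 5.9 m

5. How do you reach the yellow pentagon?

turn left 27°, forward 7.8 m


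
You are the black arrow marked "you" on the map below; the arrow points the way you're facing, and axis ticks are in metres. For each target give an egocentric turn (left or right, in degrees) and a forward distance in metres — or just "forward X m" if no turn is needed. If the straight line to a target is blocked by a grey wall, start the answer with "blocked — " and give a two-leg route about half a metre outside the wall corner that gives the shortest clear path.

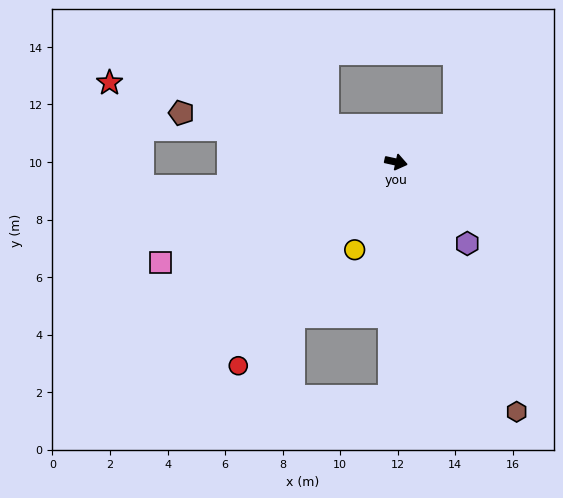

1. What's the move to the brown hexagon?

turn right 52°, forward 9.6 m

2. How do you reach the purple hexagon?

turn right 36°, forward 3.8 m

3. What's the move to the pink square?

turn right 145°, forward 8.9 m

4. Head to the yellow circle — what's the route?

turn right 103°, forward 3.4 m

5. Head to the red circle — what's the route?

turn right 115°, forward 9.0 m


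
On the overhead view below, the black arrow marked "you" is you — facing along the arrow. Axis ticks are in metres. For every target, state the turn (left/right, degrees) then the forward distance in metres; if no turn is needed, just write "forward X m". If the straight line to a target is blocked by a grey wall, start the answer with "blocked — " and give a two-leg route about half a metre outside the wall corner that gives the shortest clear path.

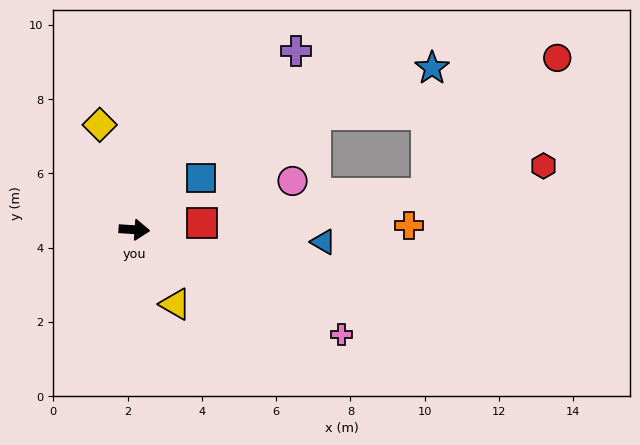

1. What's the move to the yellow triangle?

turn right 57°, forward 2.3 m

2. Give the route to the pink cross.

turn right 23°, forward 6.3 m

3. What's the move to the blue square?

turn left 42°, forward 2.3 m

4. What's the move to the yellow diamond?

turn left 112°, forward 3.0 m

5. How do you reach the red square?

turn left 9°, forward 1.8 m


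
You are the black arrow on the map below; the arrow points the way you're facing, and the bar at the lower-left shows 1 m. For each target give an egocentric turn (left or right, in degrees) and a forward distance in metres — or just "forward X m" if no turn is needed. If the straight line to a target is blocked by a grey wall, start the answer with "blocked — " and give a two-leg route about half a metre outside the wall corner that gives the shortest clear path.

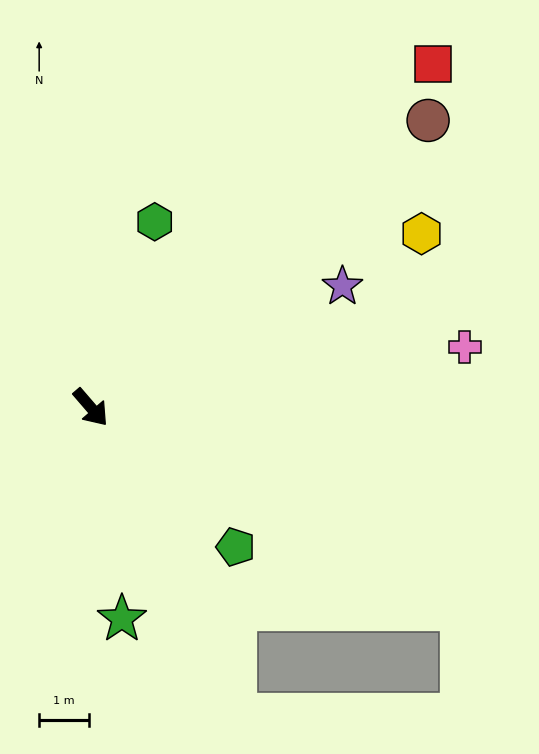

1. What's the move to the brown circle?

turn left 90°, forward 8.8 m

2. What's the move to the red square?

turn left 94°, forward 9.7 m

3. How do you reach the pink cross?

turn left 58°, forward 7.5 m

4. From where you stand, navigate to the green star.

turn right 32°, forward 4.3 m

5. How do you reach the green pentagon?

turn left 5°, forward 4.0 m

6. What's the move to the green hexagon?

turn left 120°, forward 3.9 m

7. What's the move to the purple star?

turn left 75°, forward 5.6 m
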